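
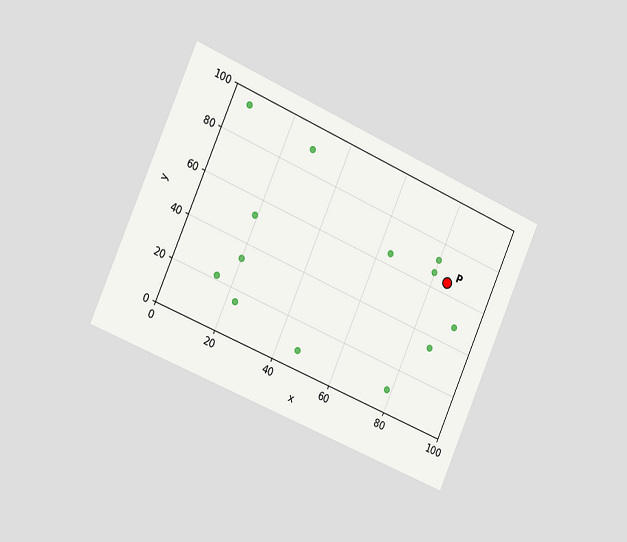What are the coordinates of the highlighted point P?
The chart is tilted about 24° clockwise and viewed slightly from the left. Following the gridlines from P to each axis, P sits at (85, 65).

(85, 65)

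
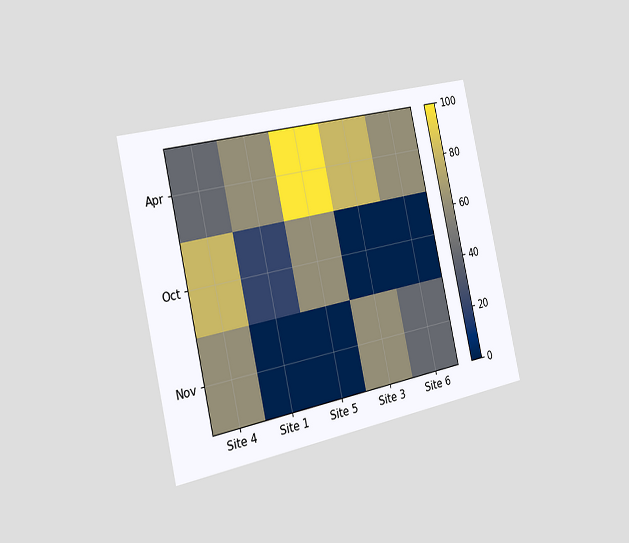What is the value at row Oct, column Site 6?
The chart is tilted about 12° counter-clockwise and viewed slightly from the left. Matching cell (Oct, Site 6) against the colorbar gives 0.

0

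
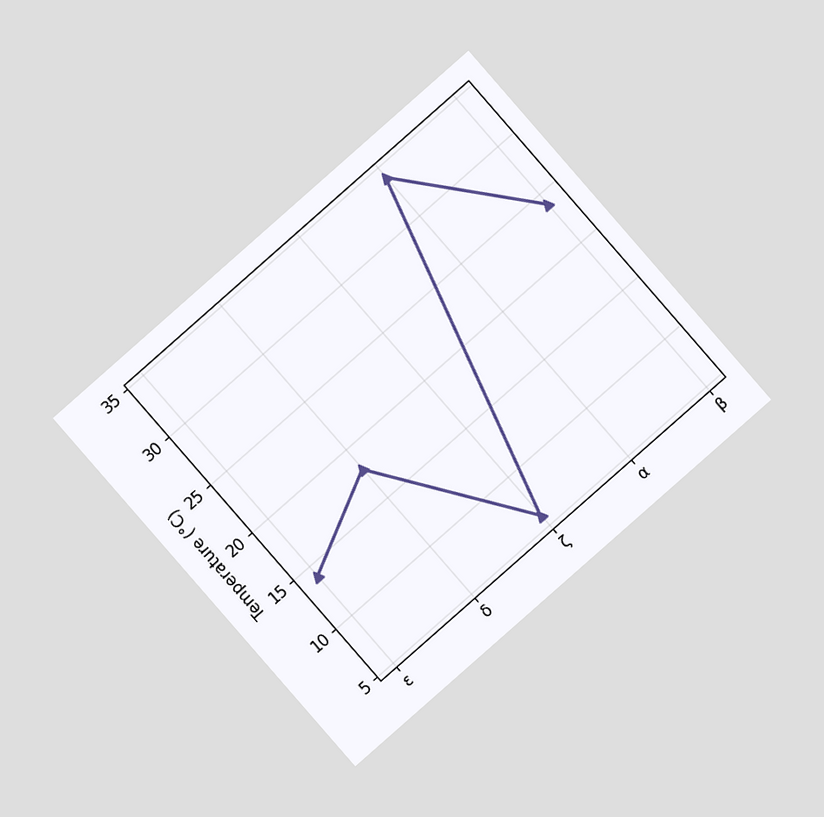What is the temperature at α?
34°C

The chart is tilted about 41° counter-clockwise and viewed at a slight angle. At α, the line is at 34°C.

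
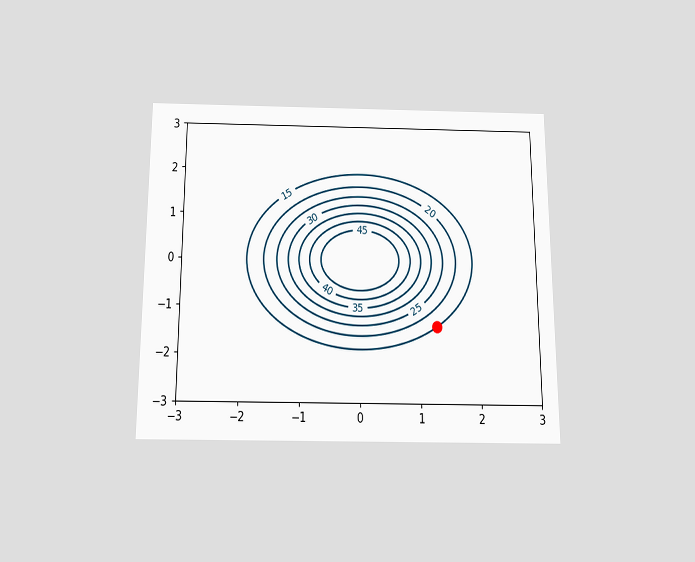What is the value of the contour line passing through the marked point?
The chart is viewed slightly from below. The marked point sits on the contour labelled 15.

15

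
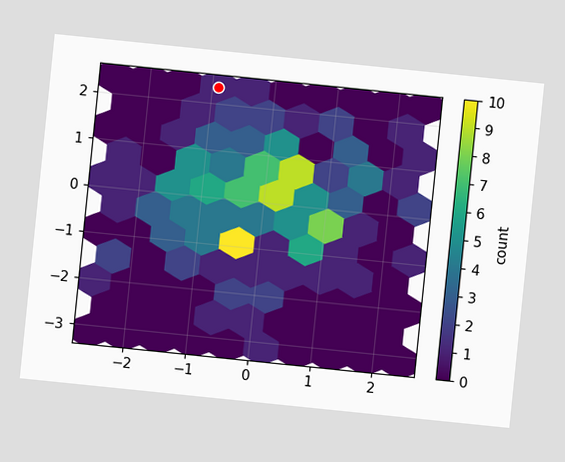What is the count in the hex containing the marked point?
1

The chart is tilted about 6° clockwise. The marked hex reads 1 on the colorbar.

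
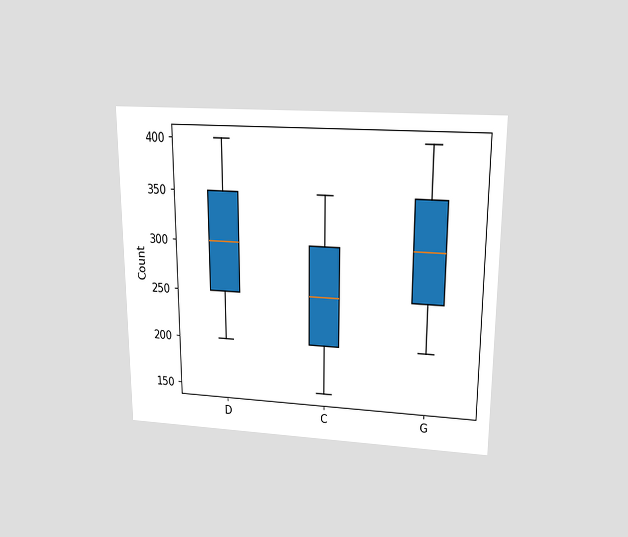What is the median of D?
300

The chart is viewed slightly from above. The median line in the D box sits at 300.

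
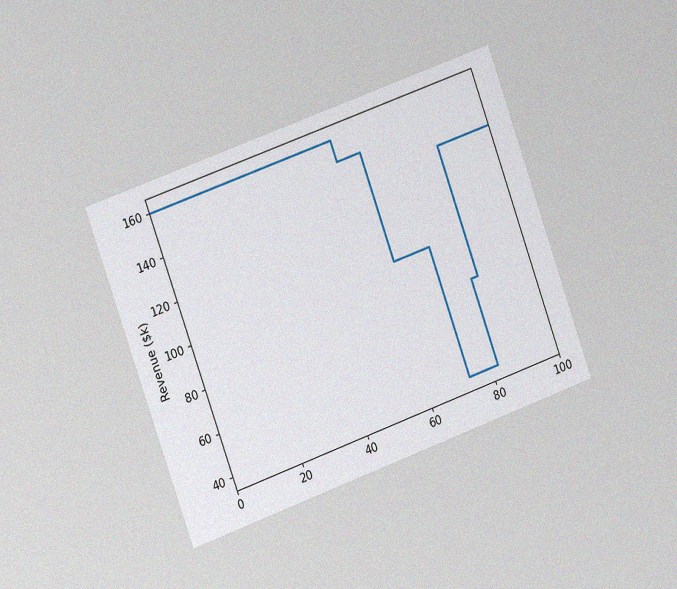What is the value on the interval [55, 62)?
$150k

The chart is tilted about 20° counter-clockwise and viewed slightly from the left, with some photo noise. On [55, 62) the step sits at $150k.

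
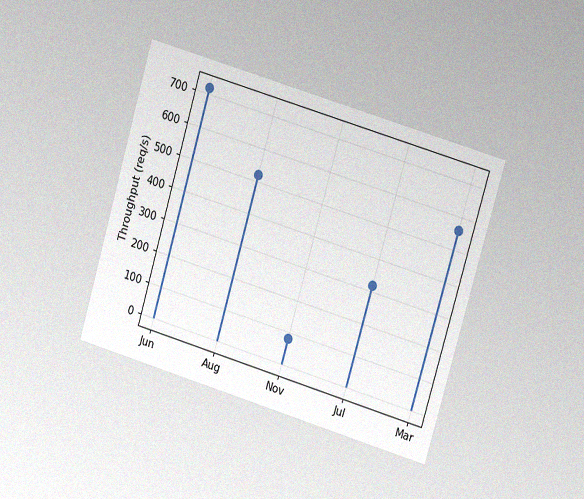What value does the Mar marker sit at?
560req/s

The chart is tilted about 16° clockwise and viewed at a slight angle, with some photo noise. The Mar marker sits at 560req/s.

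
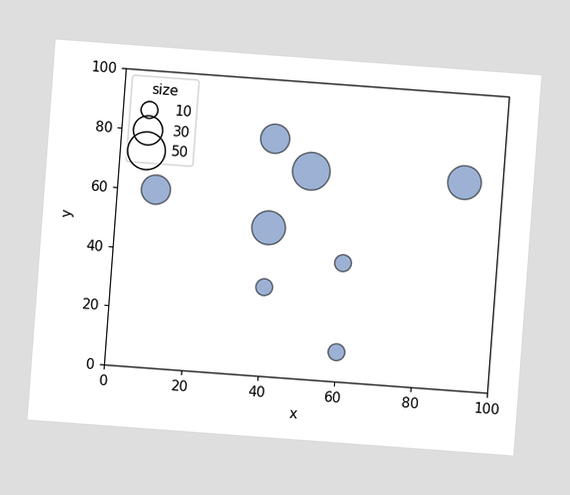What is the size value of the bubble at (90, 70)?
40

The chart is tilted about 4° clockwise. Matching the bubble at (90, 70) against the size legend gives 40.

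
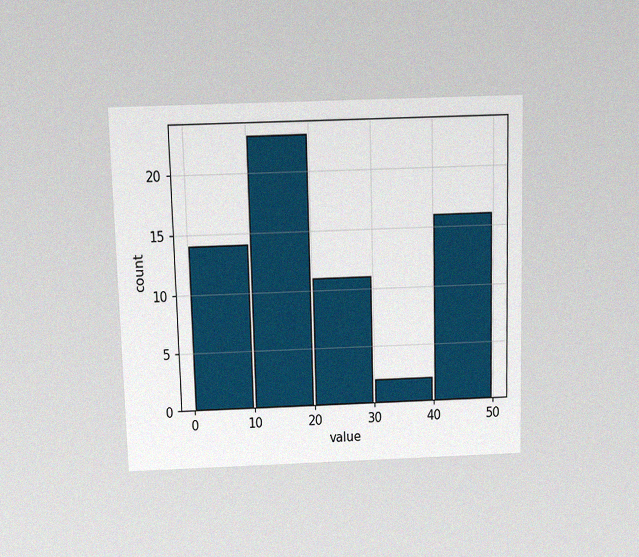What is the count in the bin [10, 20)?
23

The chart is viewed slightly from above, with some photo noise. The [10, 20) bin has height 23.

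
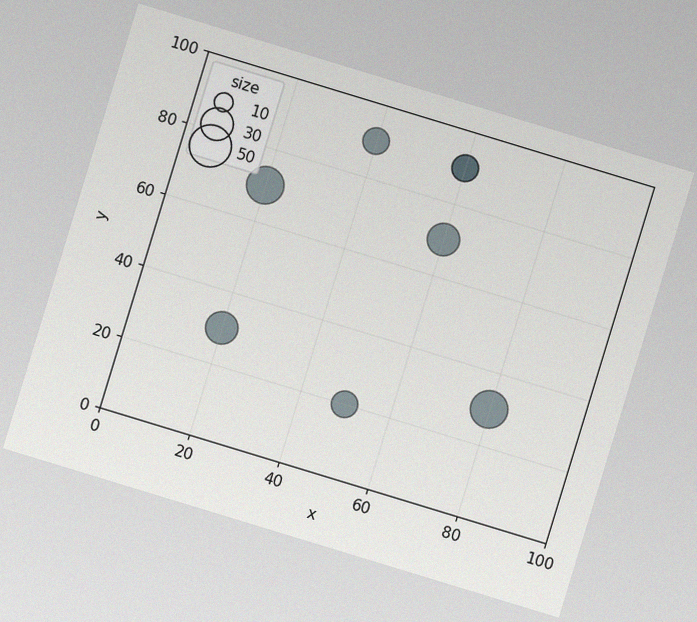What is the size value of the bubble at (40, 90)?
20

The chart is tilted about 17° clockwise, with some photo noise. Matching the bubble at (40, 90) against the size legend gives 20.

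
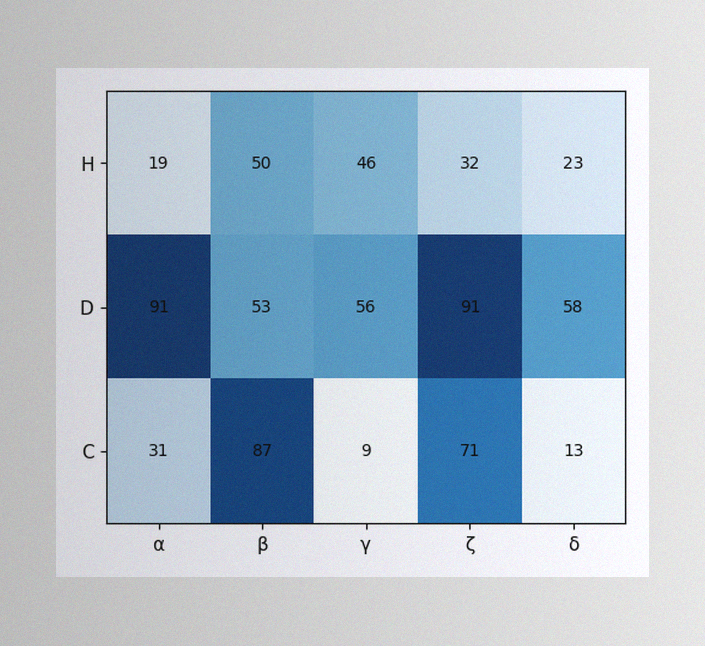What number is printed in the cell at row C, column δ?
The image has some photo noise and uneven lighting. The (C, δ) cell reads 13.

13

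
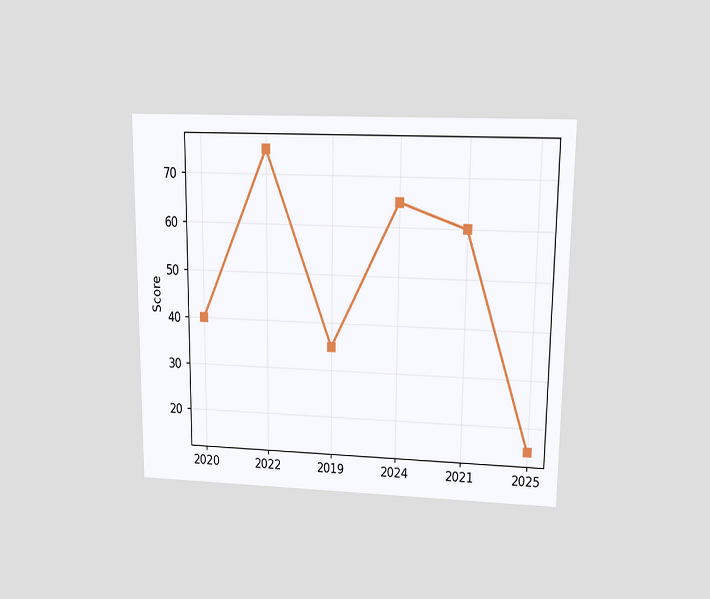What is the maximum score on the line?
The chart is viewed at a slight angle. The highest point is at 2022, and reading across to the y-axis gives 75.

75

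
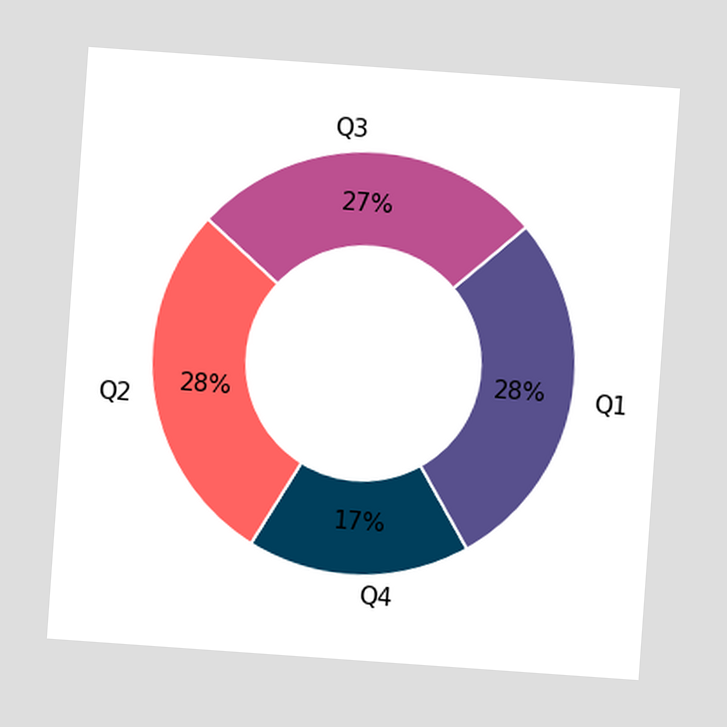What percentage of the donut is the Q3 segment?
27%

The chart is tilted about 4° clockwise. The Q3 segment takes up 27% of the ring.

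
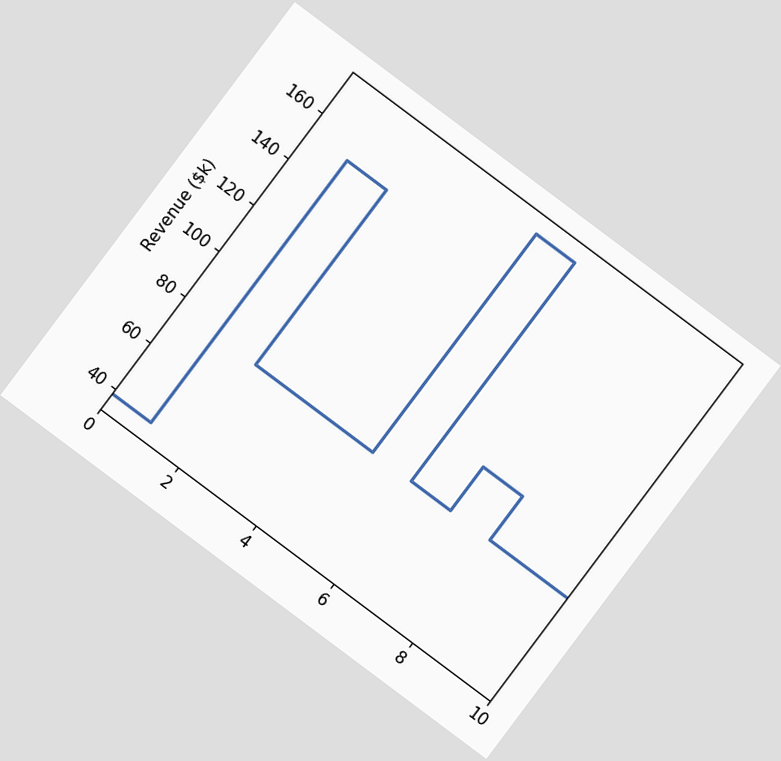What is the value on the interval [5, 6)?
$171k

The chart is tilted about 37° clockwise. On [5, 6) the step sits at $171k.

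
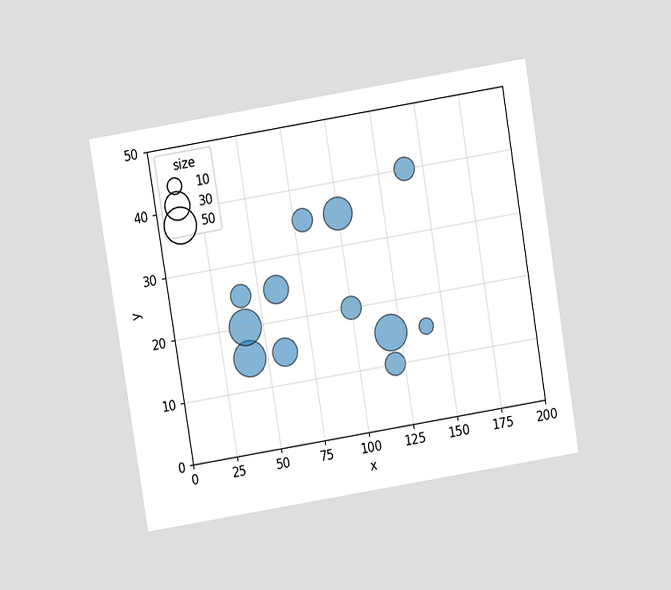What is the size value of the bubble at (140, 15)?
The chart is tilted about 9° counter-clockwise and viewed slightly from above. Matching the bubble at (140, 15) against the size legend gives 10.

10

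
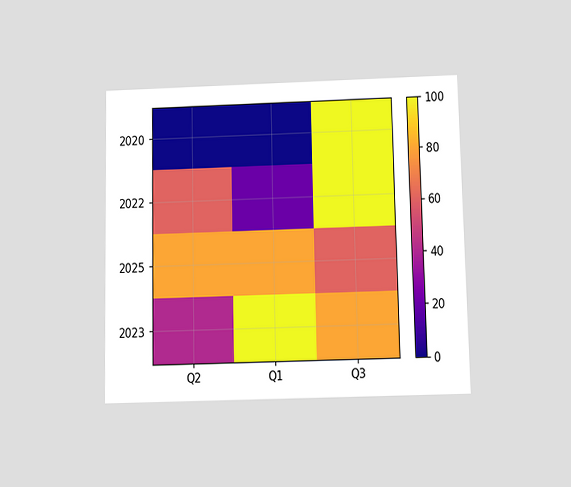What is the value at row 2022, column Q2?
The chart is viewed slightly from below. Matching cell (2022, Q2) against the colorbar gives 60.

60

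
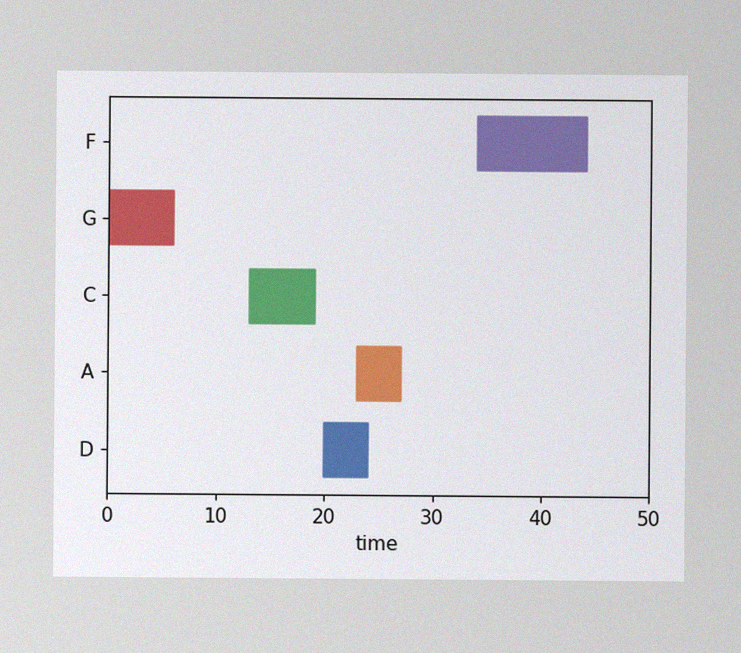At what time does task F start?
The image has some photo noise and uneven lighting. The F bar begins at t=34.

34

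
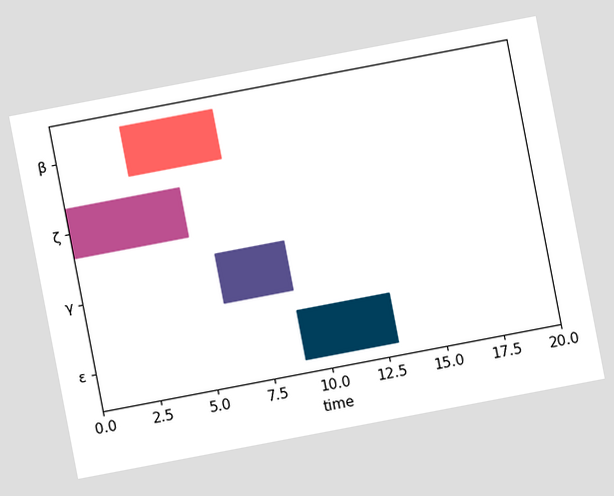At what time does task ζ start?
0

The chart is tilted about 11° counter-clockwise. The ζ bar begins at t=0.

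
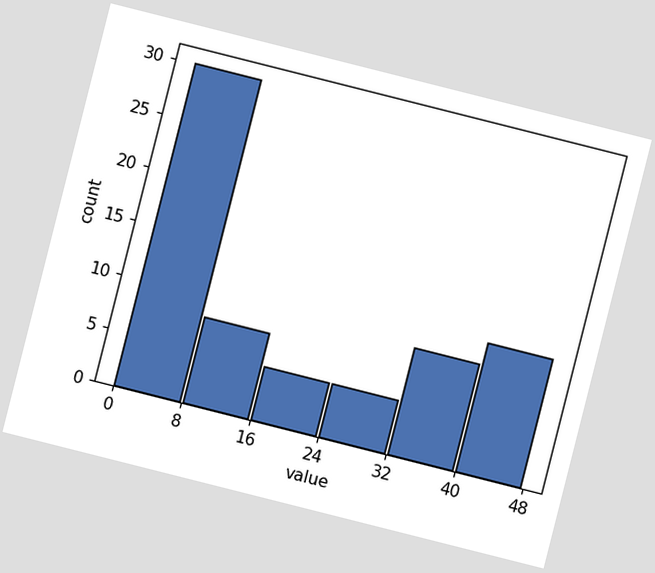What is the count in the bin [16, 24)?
The chart is tilted about 14° clockwise. The [16, 24) bin has height 5.

5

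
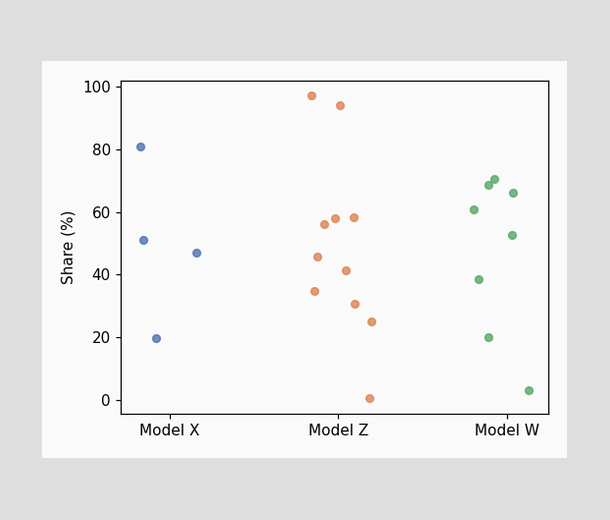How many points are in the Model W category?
8

Counting the markers in the Model W column gives 8.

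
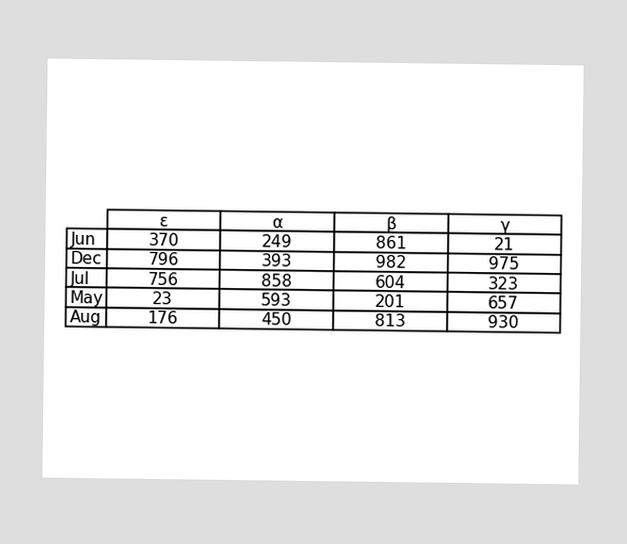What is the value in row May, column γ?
The (May, γ) cell reads 657.

657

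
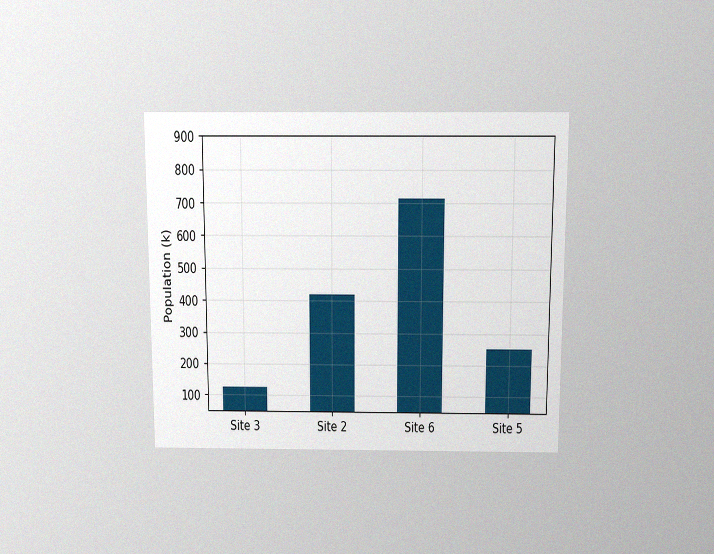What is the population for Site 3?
126k

The chart is viewed slightly from above, with some photo noise. Reading along the chart's y-axis, the Site 3 bar reaches 126k.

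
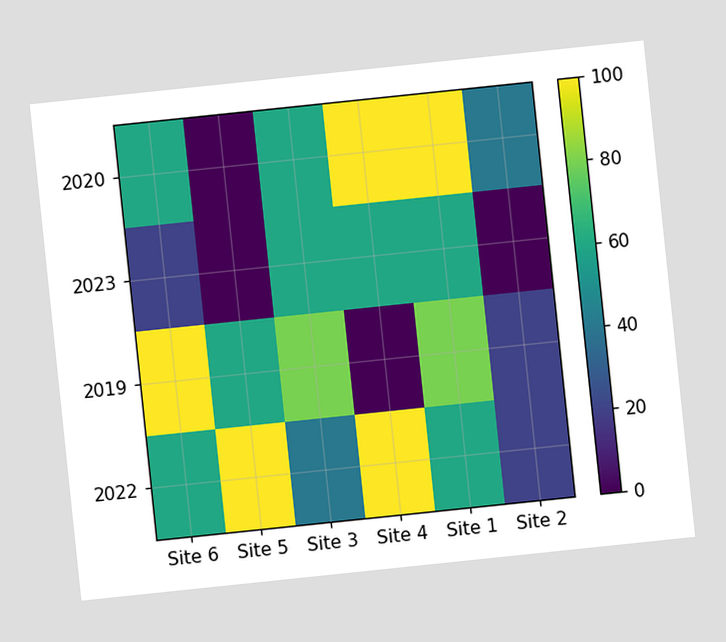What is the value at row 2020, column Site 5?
0

The chart is tilted about 6° counter-clockwise. Matching cell (2020, Site 5) against the colorbar gives 0.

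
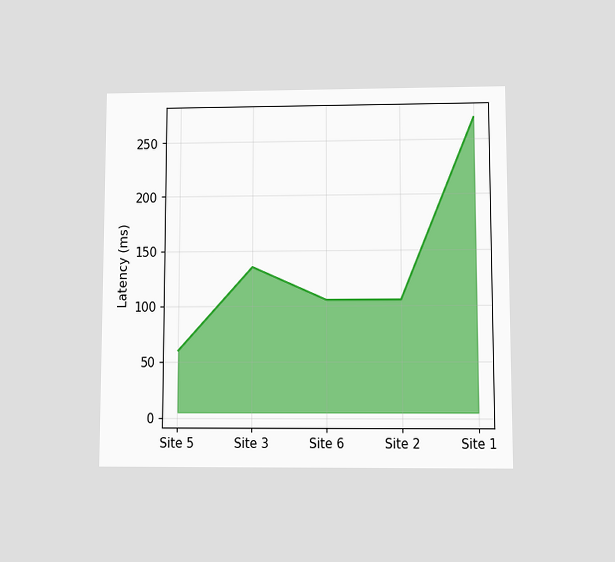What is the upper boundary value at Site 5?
60ms

The chart is viewed at a slight angle. At Site 5 the upper boundary is at 60ms.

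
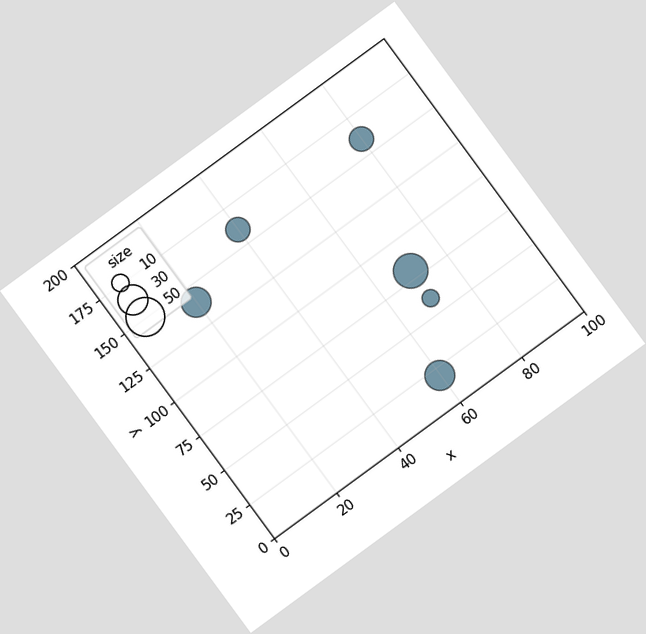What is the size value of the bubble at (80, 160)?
The chart is tilted about 36° counter-clockwise. Matching the bubble at (80, 160) against the size legend gives 20.

20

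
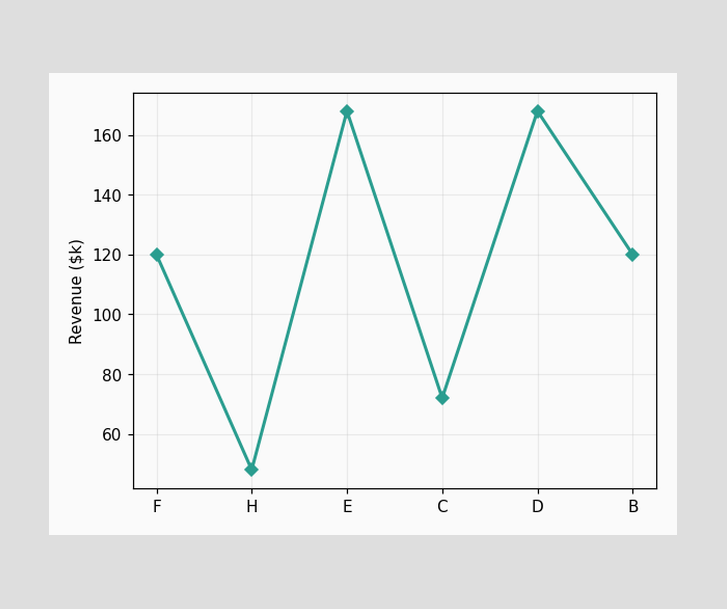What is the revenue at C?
$72k

At C, the line is at $72k.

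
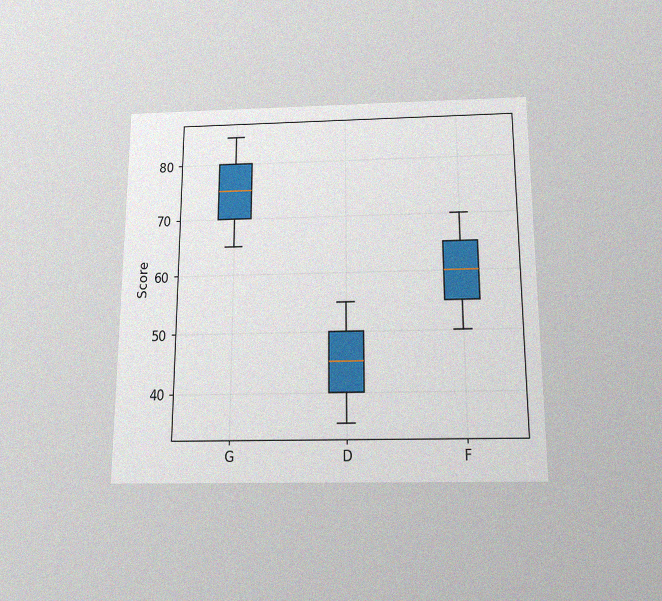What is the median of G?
The chart is viewed slightly from below, with some photo noise. The median line in the G box sits at 75.

75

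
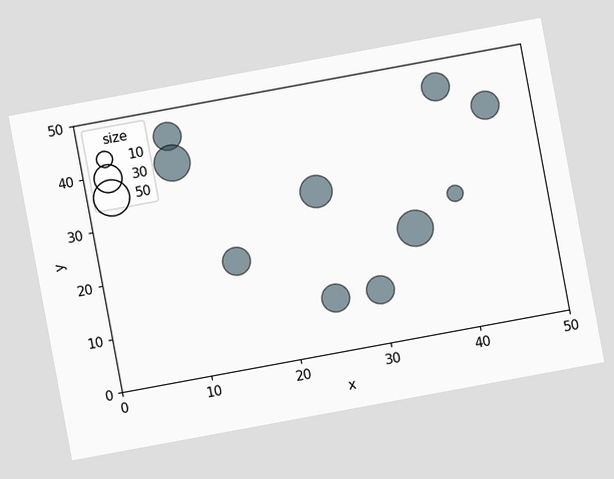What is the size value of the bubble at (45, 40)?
The chart is tilted about 10° counter-clockwise. Matching the bubble at (45, 40) against the size legend gives 30.

30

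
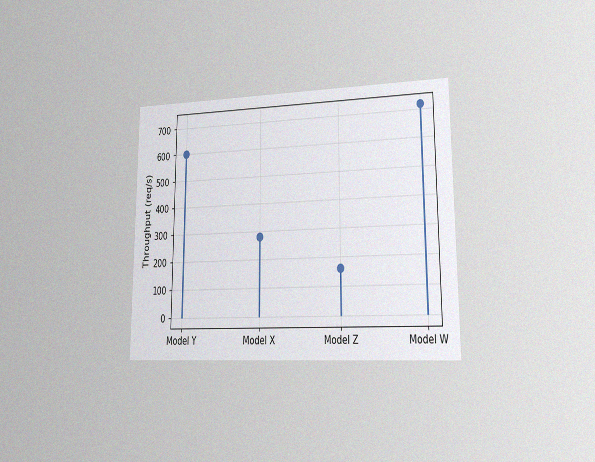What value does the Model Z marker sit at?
The chart is viewed slightly from the right, with some photo noise. The Model Z marker sits at 160req/s.

160req/s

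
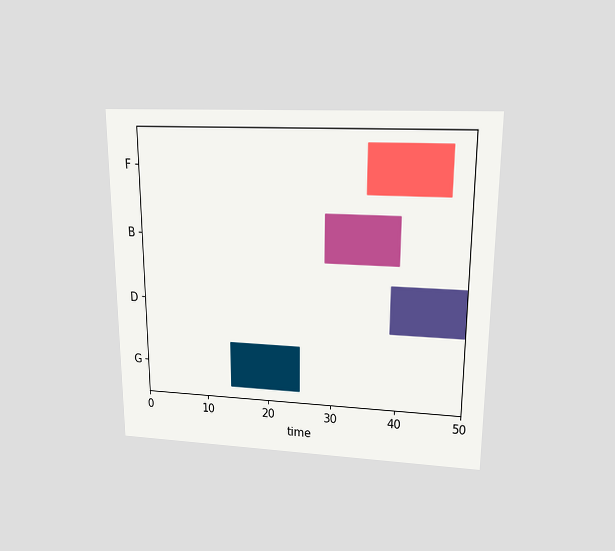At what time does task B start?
The chart is viewed at a slight angle. The B bar begins at t=29.

29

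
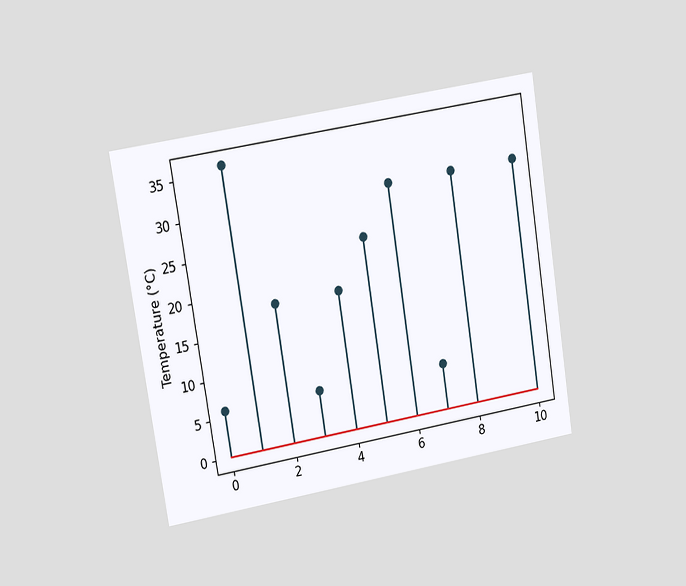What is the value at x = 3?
6°C

The chart is tilted about 9° counter-clockwise and viewed slightly from the left. The stem at x=3 reaches 6°C.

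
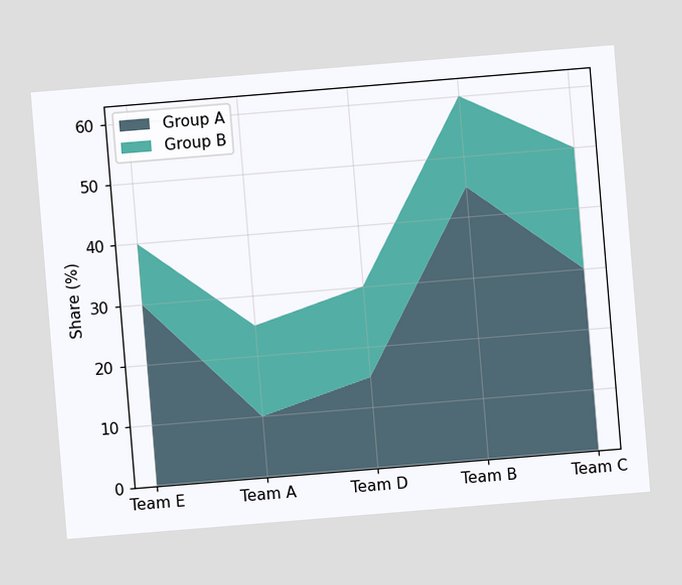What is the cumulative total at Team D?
The chart is tilted about 5° counter-clockwise. The stacked total at Team D reaches 30%.

30%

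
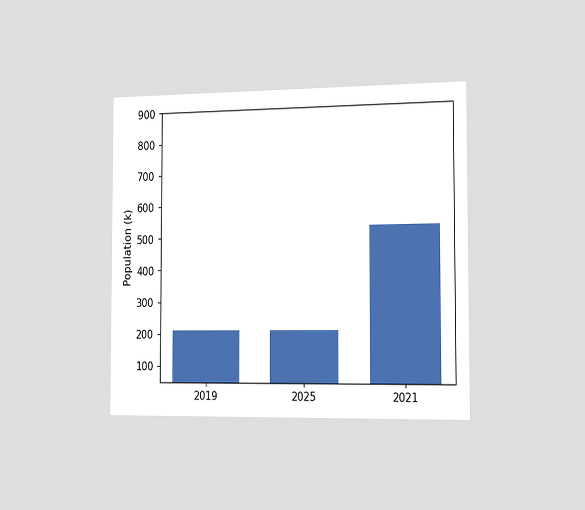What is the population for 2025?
The chart is viewed slightly from the right. Reading along the chart's y-axis, the 2025 bar reaches 212k.

212k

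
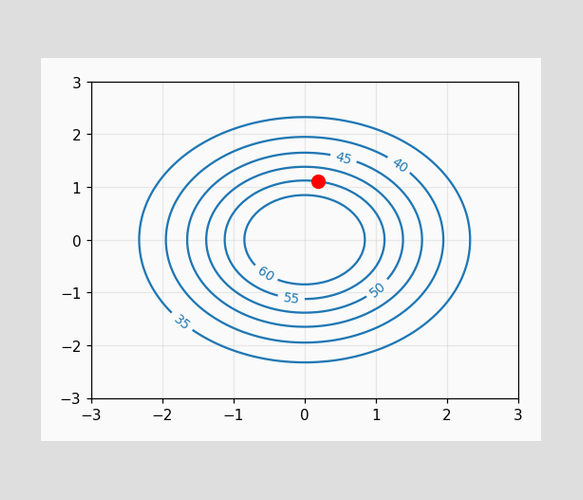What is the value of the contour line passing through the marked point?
55

The marked point sits on the contour labelled 55.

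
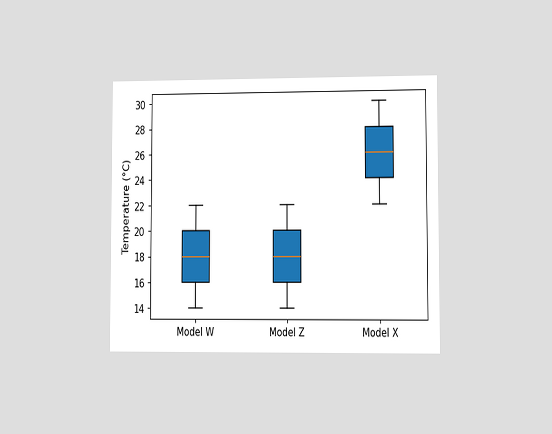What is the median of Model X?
26°C

The chart is viewed at a slight angle. The median line in the Model X box sits at 26°C.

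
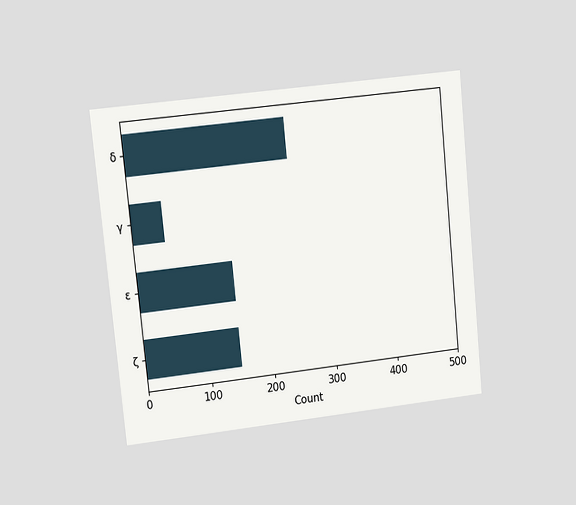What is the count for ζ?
150

The chart is tilted about 6° counter-clockwise and viewed at a slight angle. Reading along the chart's x-axis, the ζ bar reaches 150.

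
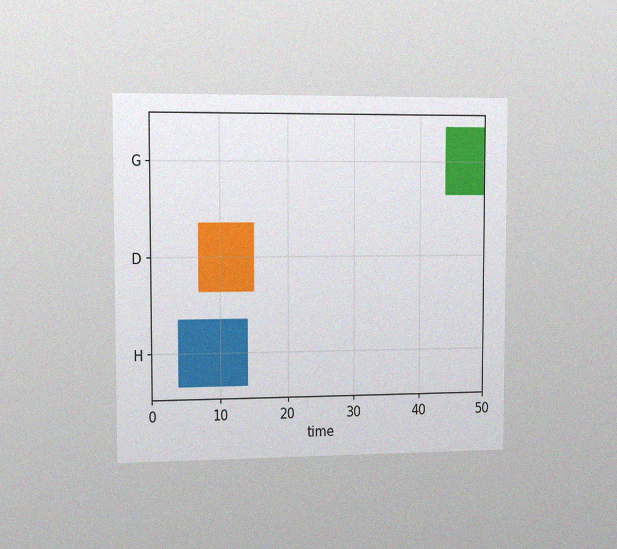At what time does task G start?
The chart is viewed slightly from the left, with some photo noise. The G bar begins at t=44.

44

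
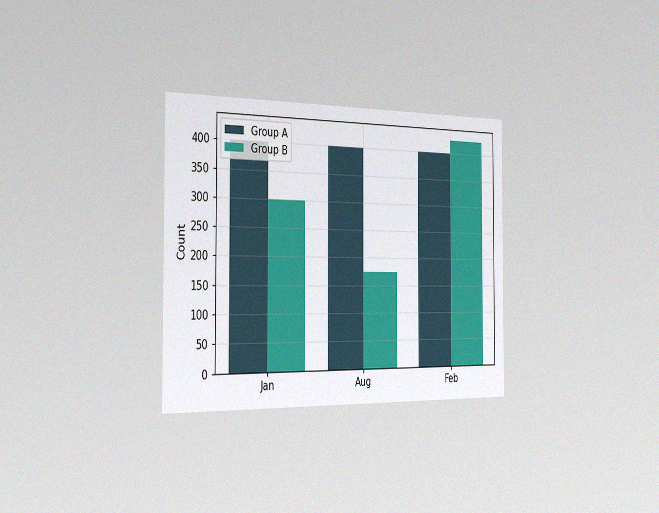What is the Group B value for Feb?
The chart is viewed slightly from the left, with some photo noise. The Group B bar at Feb reaches 425 on the y-axis.

425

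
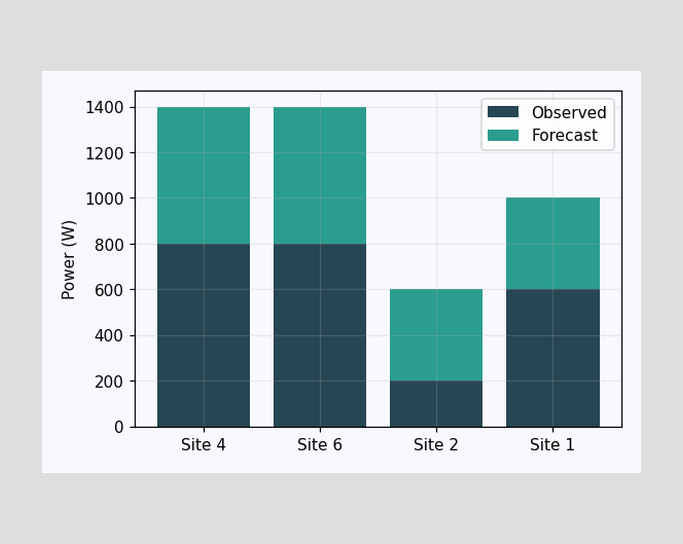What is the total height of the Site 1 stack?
1000W

The Site 1 stack's top reaches 1000W on the y-axis.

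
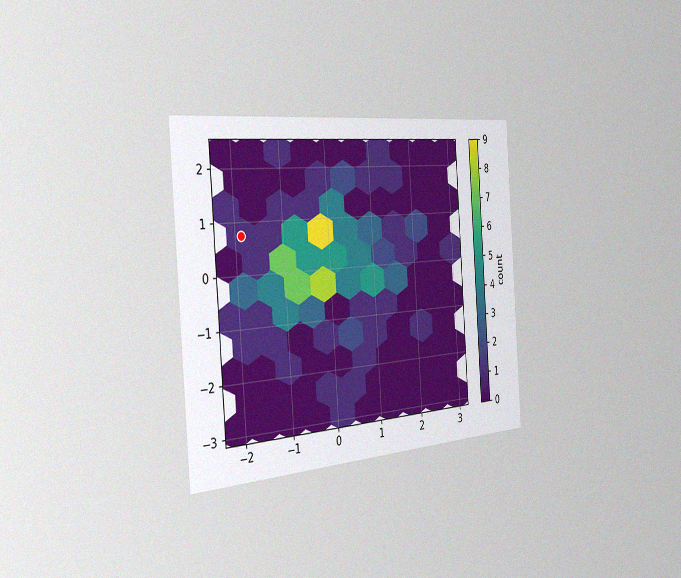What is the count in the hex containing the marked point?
The chart is tilted about 4° counter-clockwise and viewed slightly from the left, with some photo noise. The marked hex reads 1 on the colorbar.

1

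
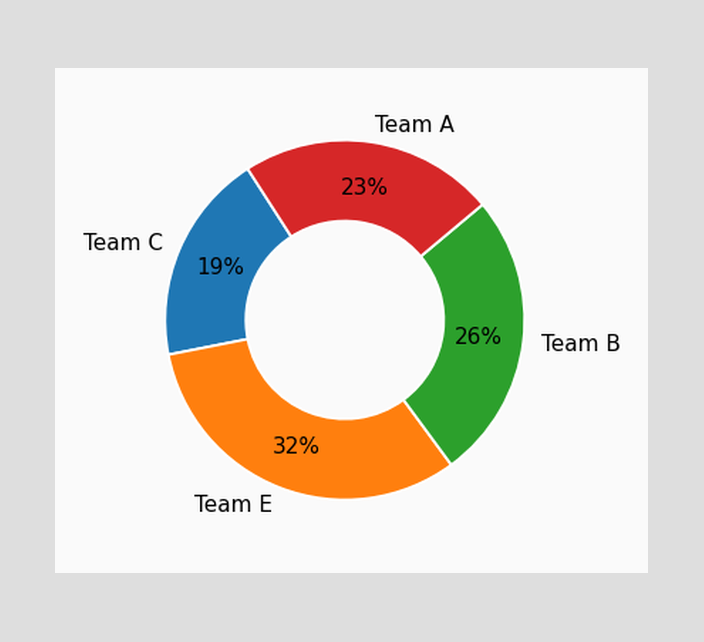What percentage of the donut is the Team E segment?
The Team E segment takes up 32% of the ring.

32%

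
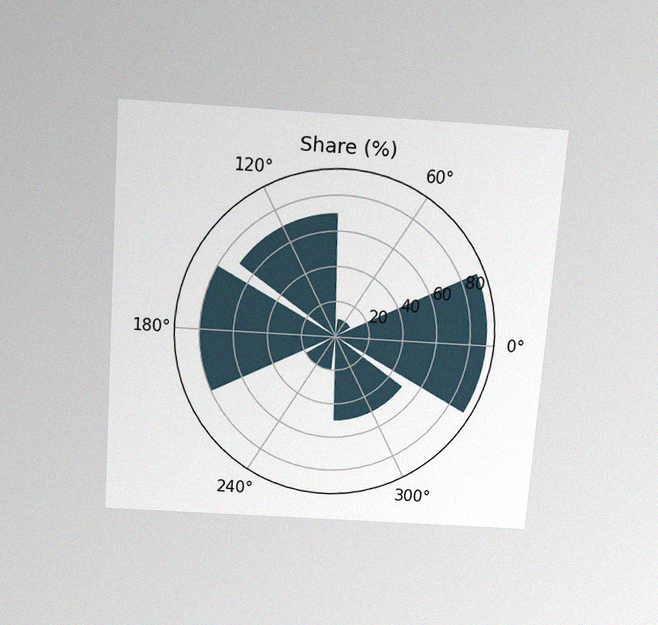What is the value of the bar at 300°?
The chart is tilted about 4° clockwise and viewed slightly from above, with some photo noise. The bar at 300° reaches 50% on the radial axis.

50%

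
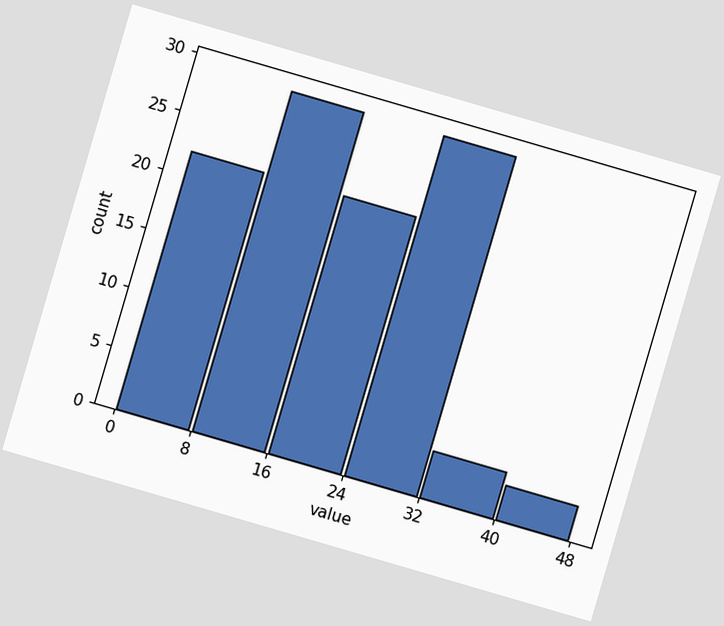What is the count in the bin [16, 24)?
22

The chart is tilted about 16° clockwise. The [16, 24) bin has height 22.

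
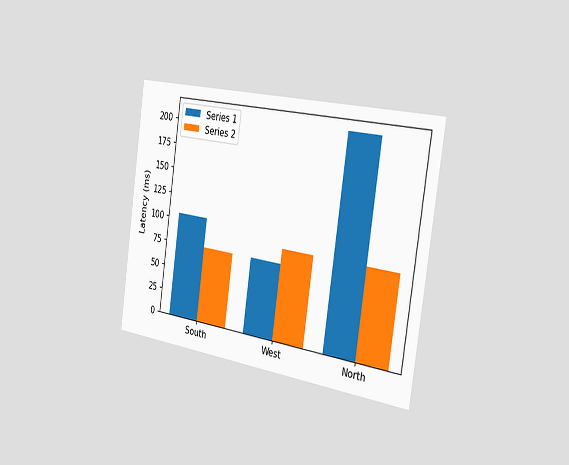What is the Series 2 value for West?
The chart is tilted about 8° clockwise and viewed slightly from the right. The Series 2 bar at West reaches 90ms on the y-axis.

90ms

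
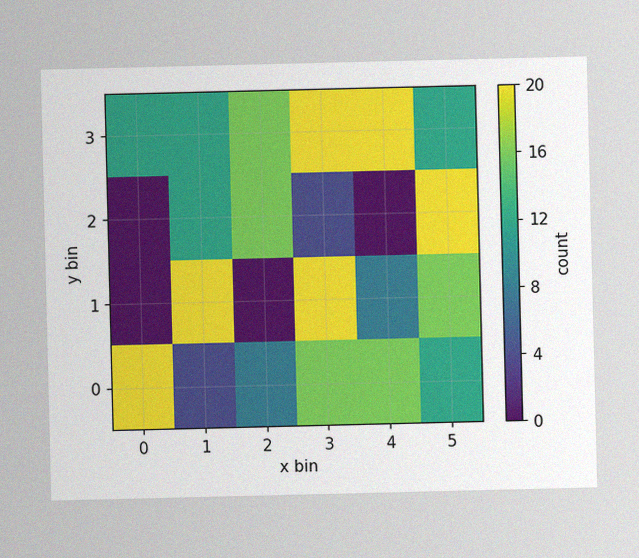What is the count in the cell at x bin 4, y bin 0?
16

The image has some photo noise and uneven lighting. Matching the cell (4, 0) against the colorbar gives 16.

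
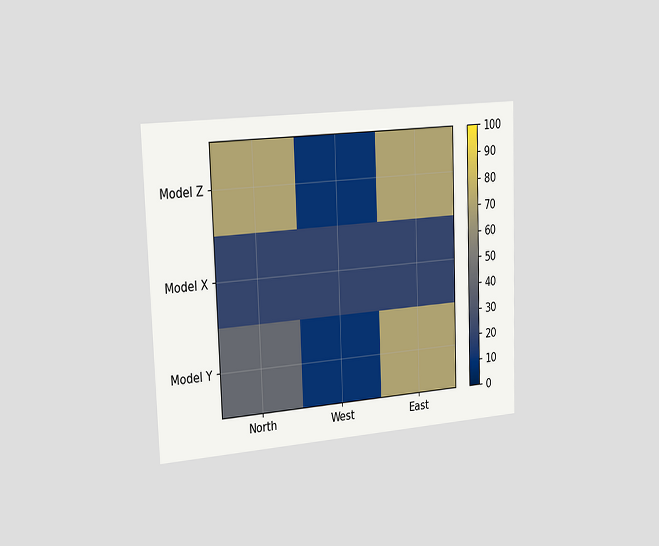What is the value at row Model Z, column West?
The chart is tilted about 2° counter-clockwise and viewed slightly from the left. Matching cell (Model Z, West) against the colorbar gives 10.

10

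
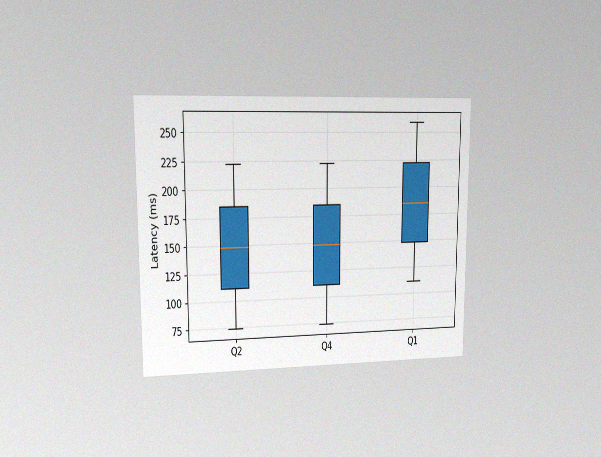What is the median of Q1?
The chart is viewed at a slight angle, with some photo noise. The median line in the Q1 box sits at 185ms.

185ms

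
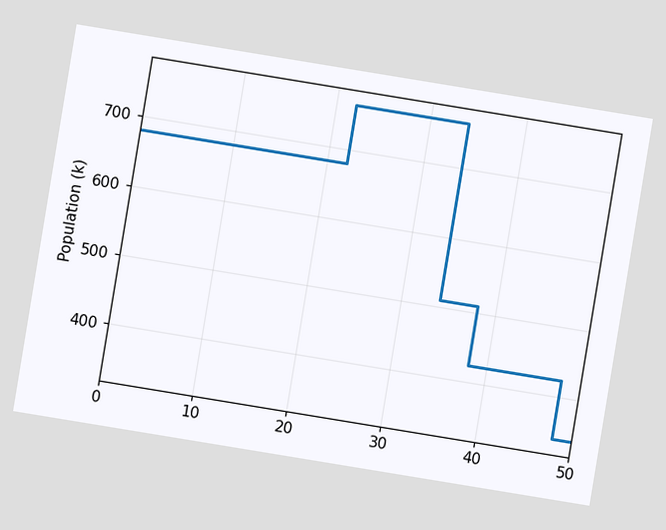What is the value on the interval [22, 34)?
765k

The chart is tilted about 9° clockwise. On [22, 34) the step sits at 765k.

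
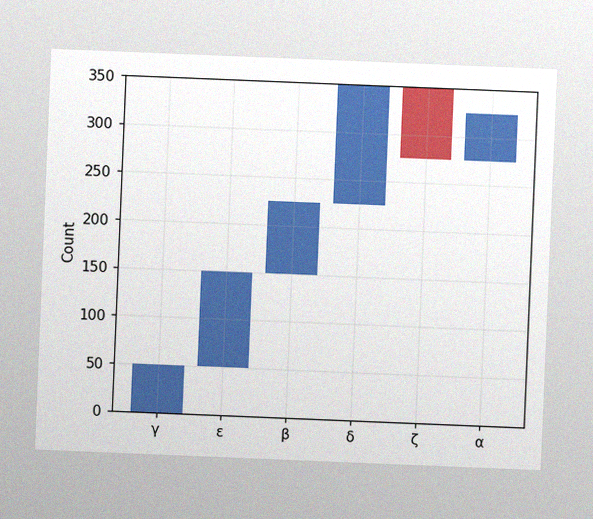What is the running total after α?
The chart is tilted about 2° clockwise, with some photo noise. After α the running total reaches 325.

325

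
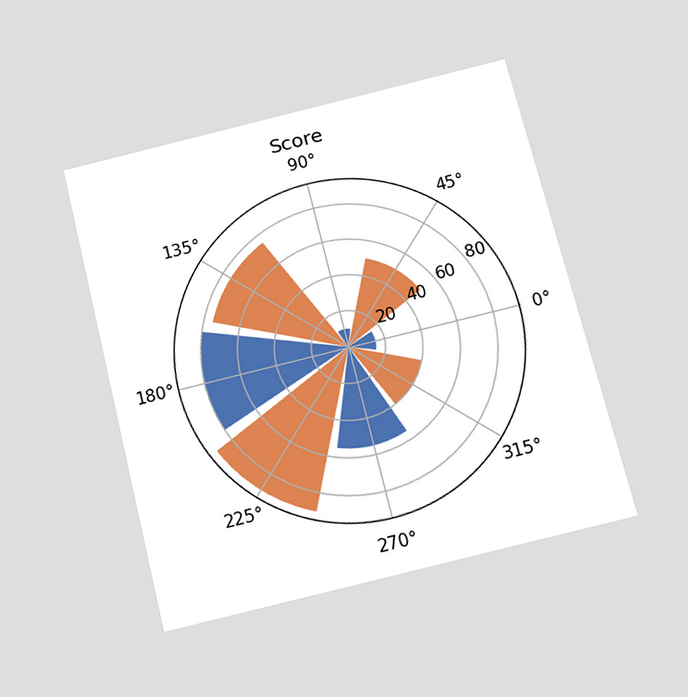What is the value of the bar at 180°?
The chart is tilted about 14° counter-clockwise and viewed slightly from below. The bar at 180° reaches 80 on the radial axis.

80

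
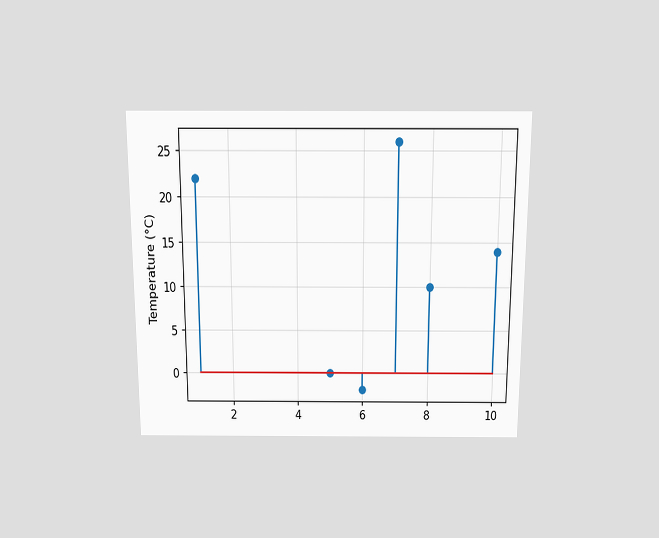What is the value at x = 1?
The chart is viewed slightly from above. The stem at x=1 reaches 22°C.

22°C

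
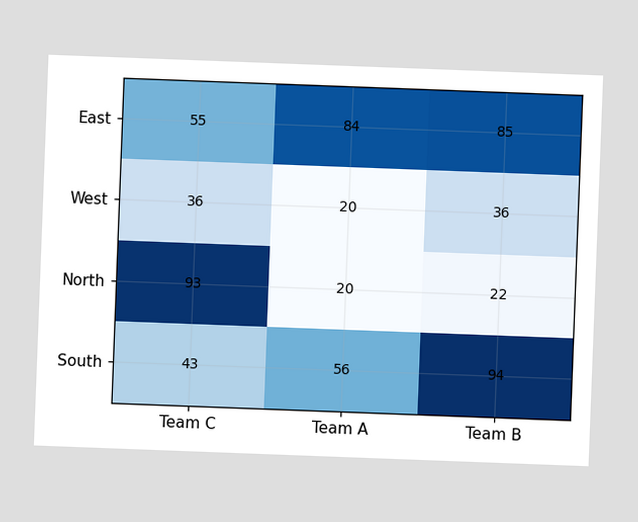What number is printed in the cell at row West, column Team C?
36

The chart is tilted about 2° clockwise. The (West, Team C) cell reads 36.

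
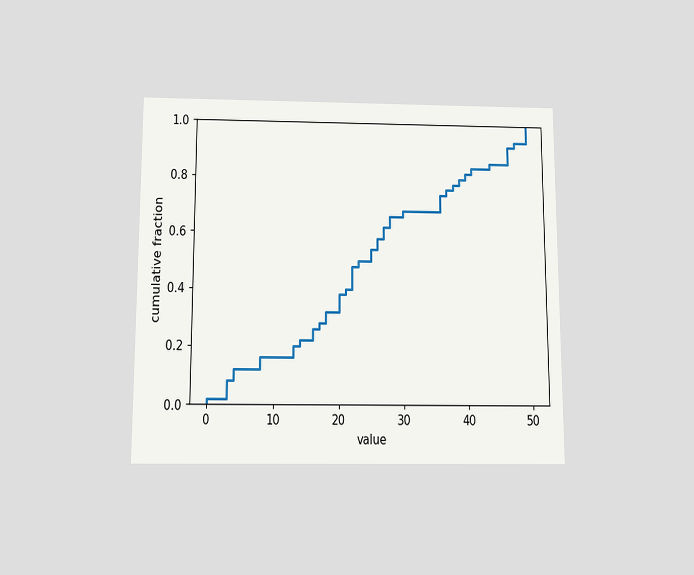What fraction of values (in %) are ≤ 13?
The chart is viewed slightly from below. At x=13 the ECDF step is at 20%.

20%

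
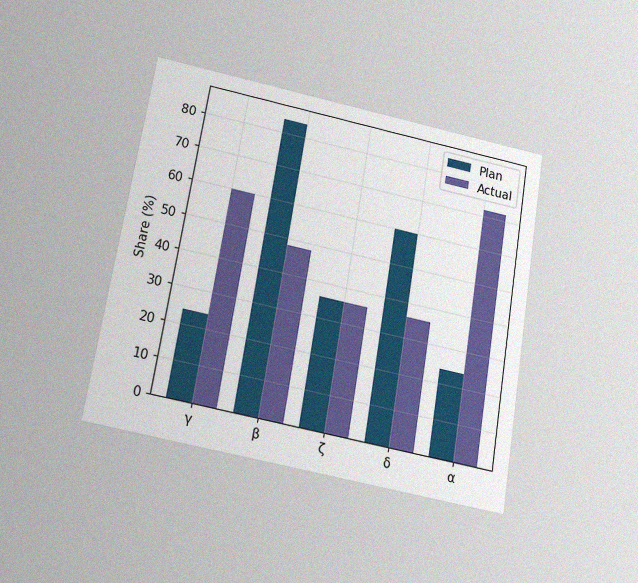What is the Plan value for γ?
24%

The chart is tilted about 9° clockwise and viewed slightly from below, with some photo noise. The Plan bar at γ reaches 24% on the y-axis.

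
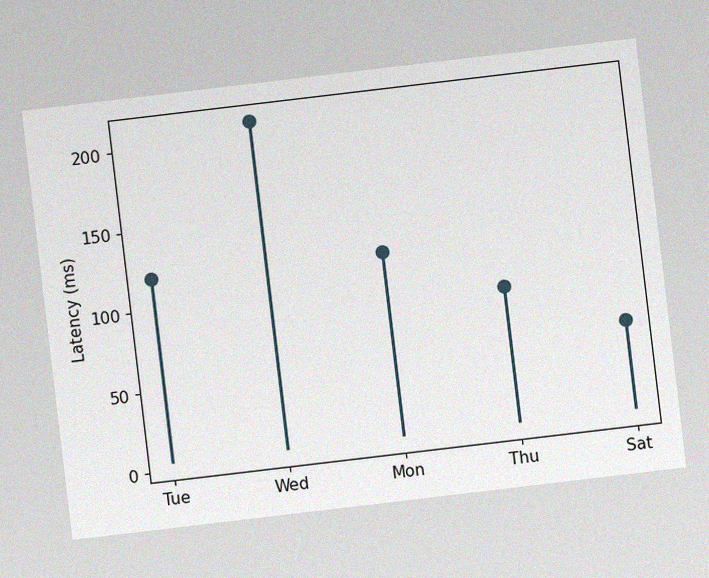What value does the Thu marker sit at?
90ms

The chart is tilted about 7° counter-clockwise, with some photo noise. The Thu marker sits at 90ms.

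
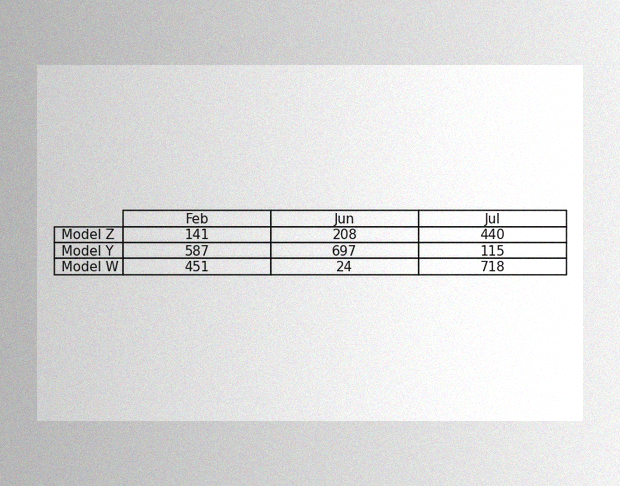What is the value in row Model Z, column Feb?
141

The image has some photo noise and uneven lighting. The (Model Z, Feb) cell reads 141.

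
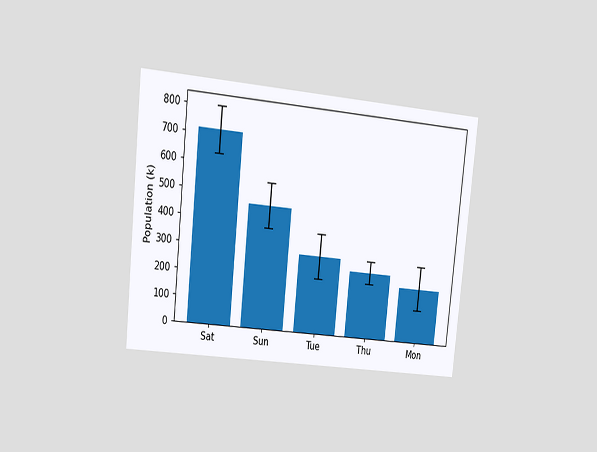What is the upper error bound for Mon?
294k

The chart is tilted about 6° clockwise and viewed at a slight angle. The Mon bar's upper whisker reaches 294k.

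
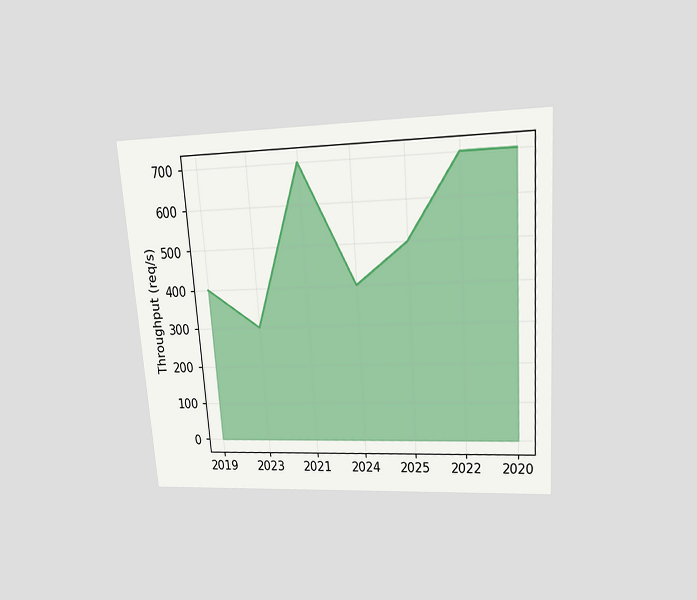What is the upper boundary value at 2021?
700req/s

The chart is tilted about 4° counter-clockwise and viewed slightly from above. At 2021 the upper boundary is at 700req/s.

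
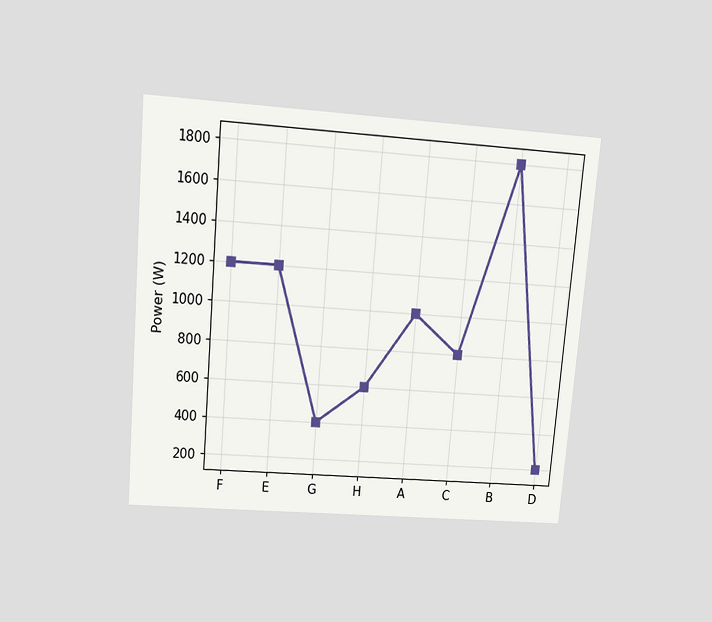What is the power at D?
200W

The chart is tilted about 5° clockwise and viewed slightly from above. At D, the line is at 200W.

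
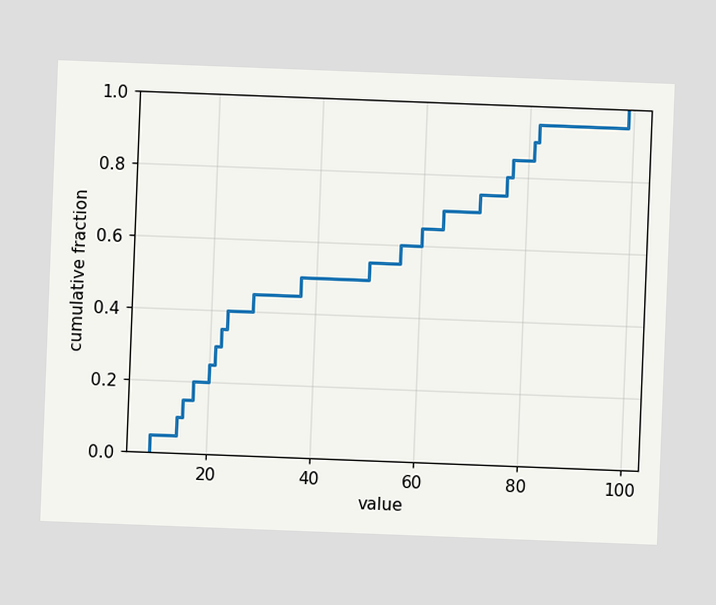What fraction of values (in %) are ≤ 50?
55%

The chart is tilted about 2° clockwise. At x=50 the ECDF step is at 55%.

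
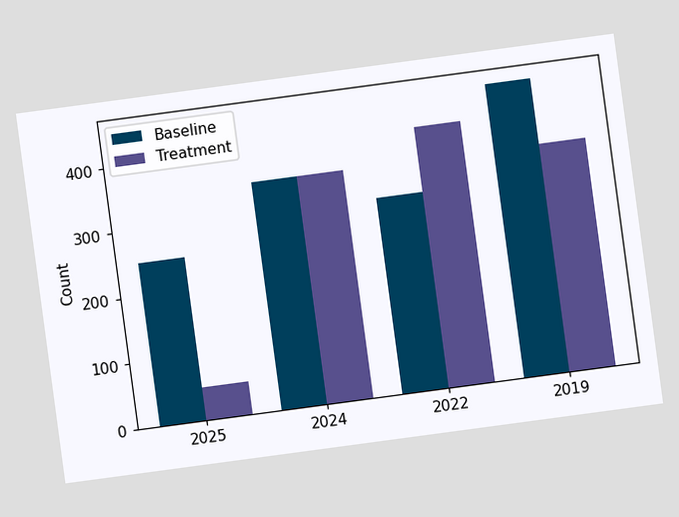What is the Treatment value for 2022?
400

The chart is tilted about 8° counter-clockwise. The Treatment bar at 2022 reaches 400 on the y-axis.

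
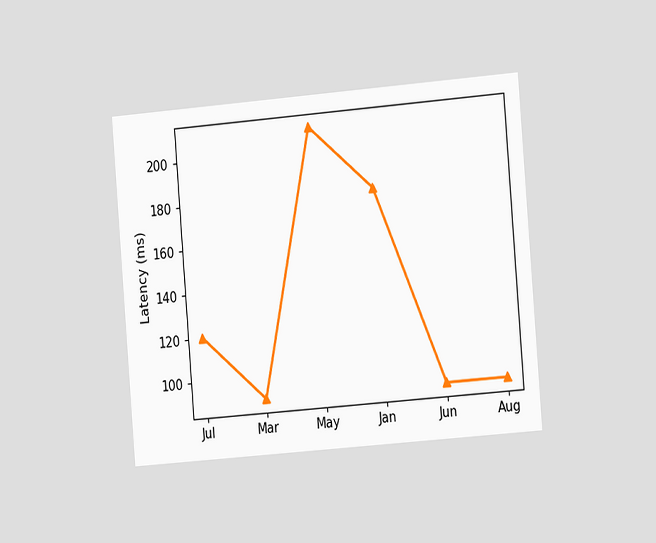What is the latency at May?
The chart is tilted about 5° counter-clockwise and viewed slightly from the right. At May, the line is at 210ms.

210ms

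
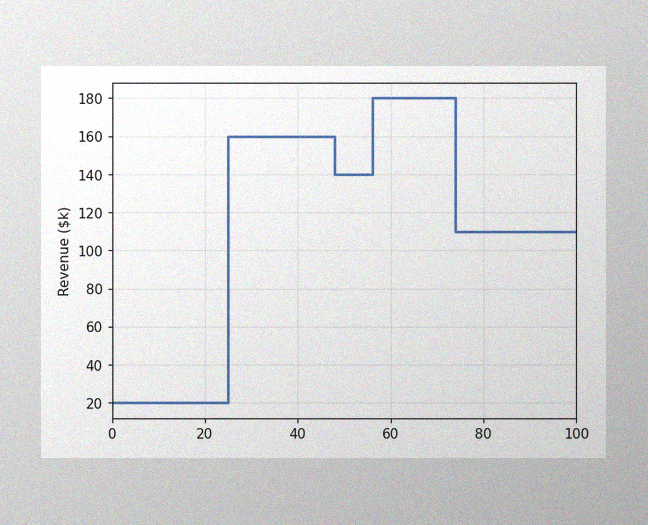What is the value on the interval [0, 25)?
The image has some photo noise and uneven lighting. On [0, 25) the step sits at $20k.

$20k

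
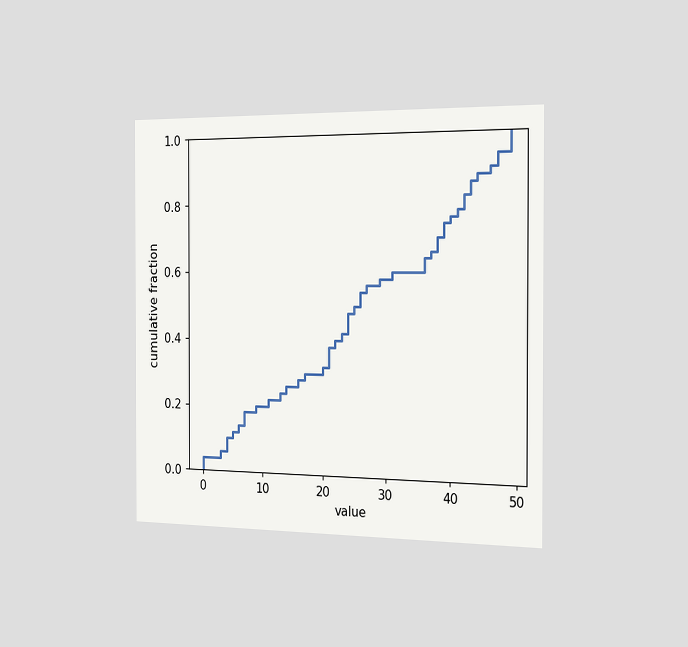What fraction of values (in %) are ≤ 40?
76%

The chart is viewed slightly from the right. At x=40 the ECDF step is at 76%.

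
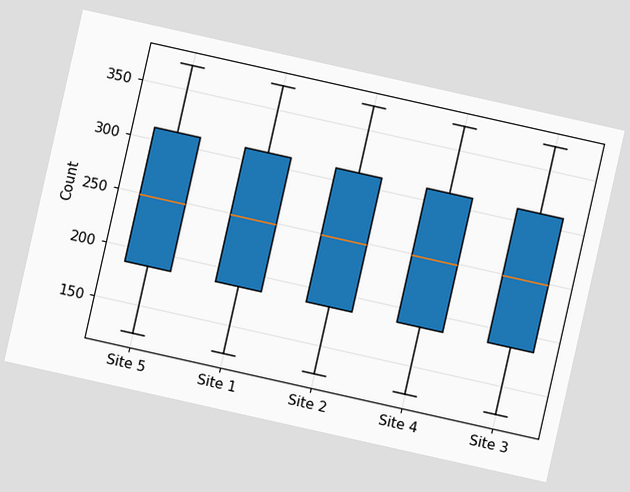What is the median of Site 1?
248

The chart is tilted about 13° clockwise. The median line in the Site 1 box sits at 248.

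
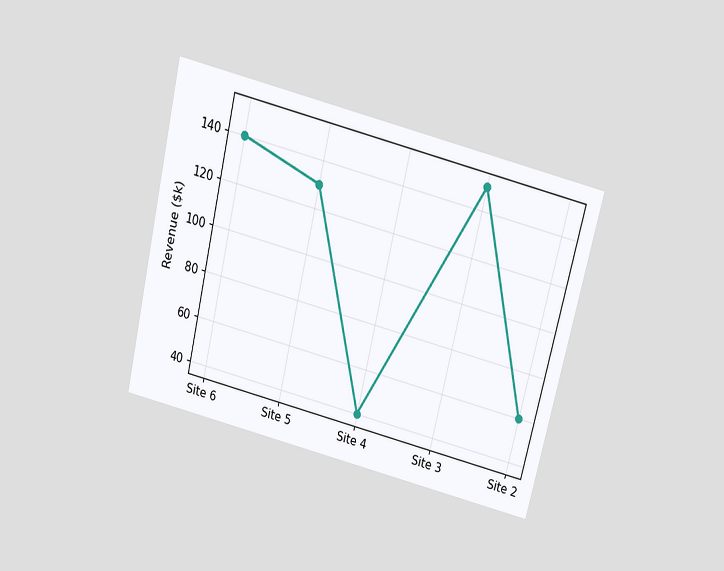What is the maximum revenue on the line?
$150k

The chart is tilted about 14° clockwise and viewed slightly from above. The highest point is at Site 3, and reading across to the y-axis gives $150k.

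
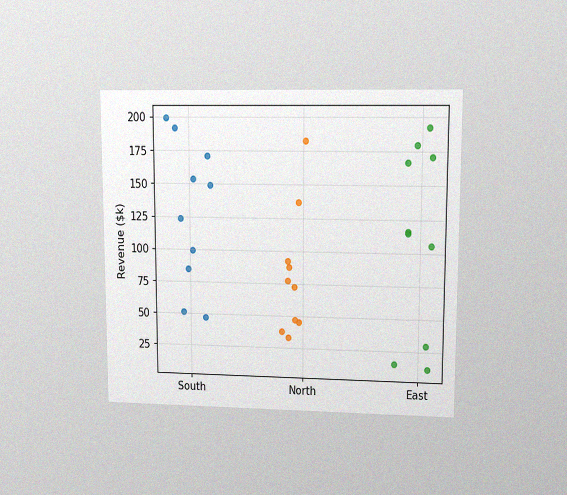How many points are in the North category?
10

The chart is viewed at a slight angle, with some photo noise. Counting the markers in the North column gives 10.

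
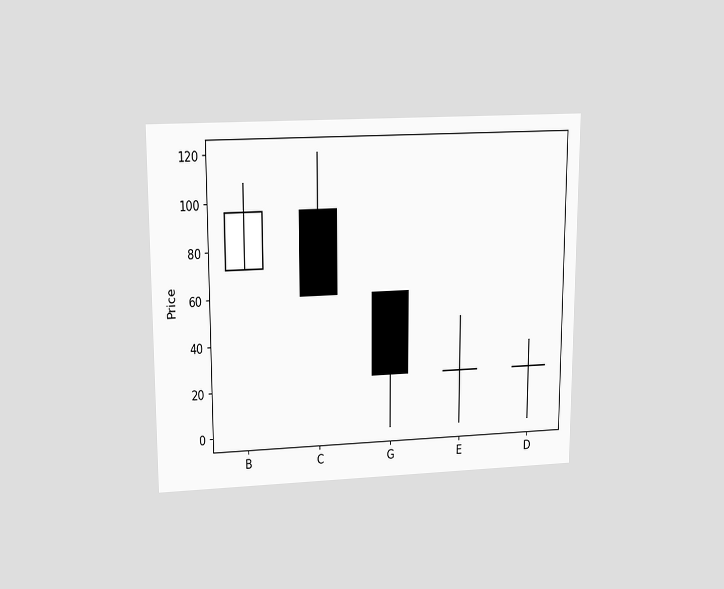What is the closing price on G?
The chart is viewed slightly from above. The G candle closes at 24.

24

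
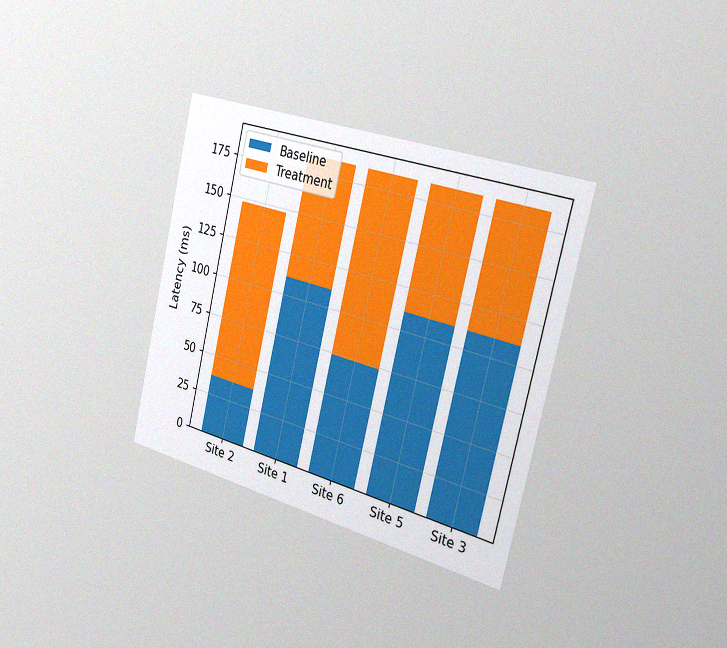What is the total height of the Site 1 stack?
185ms

The chart is tilted about 13° clockwise and viewed slightly from the right, with some photo noise. The Site 1 stack's top reaches 185ms on the y-axis.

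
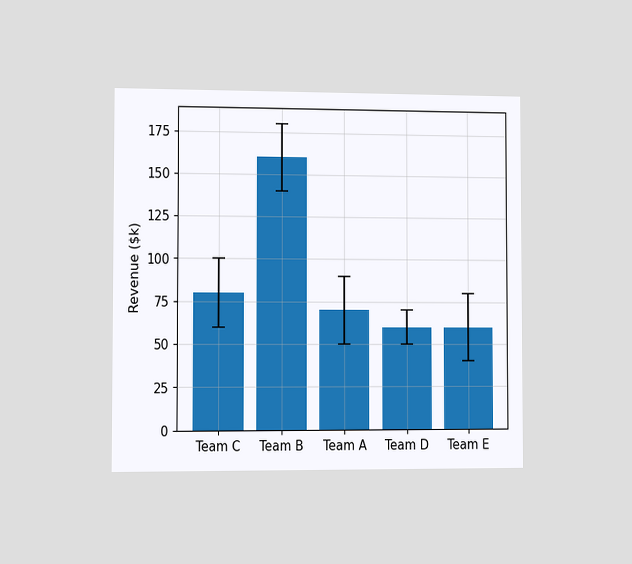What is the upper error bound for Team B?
$180k

The chart is viewed slightly from the left. The Team B bar's upper whisker reaches $180k.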